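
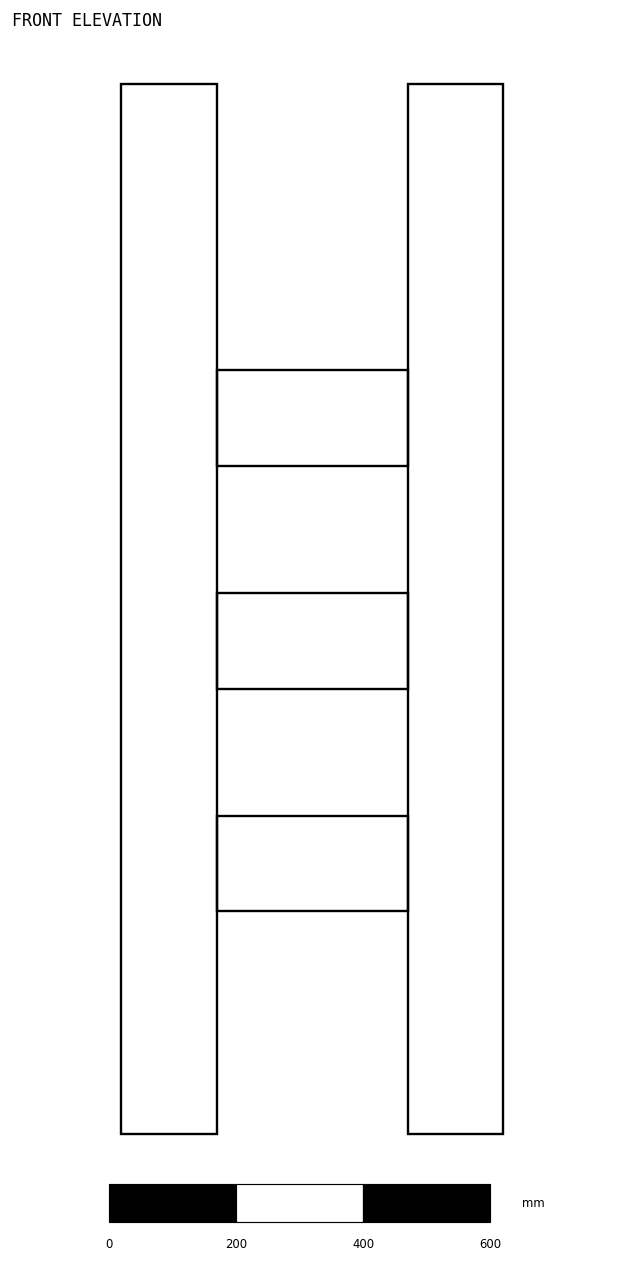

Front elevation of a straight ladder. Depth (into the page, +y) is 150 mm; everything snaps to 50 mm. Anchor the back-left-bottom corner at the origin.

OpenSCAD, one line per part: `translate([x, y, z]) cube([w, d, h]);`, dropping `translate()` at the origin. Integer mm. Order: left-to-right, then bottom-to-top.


cube([150, 150, 1650]);
translate([150, 0, 350]) cube([300, 150, 150]);
translate([150, 0, 700]) cube([300, 150, 150]);
translate([150, 0, 1050]) cube([300, 150, 150]);
translate([450, 0, 0]) cube([150, 150, 1650]);


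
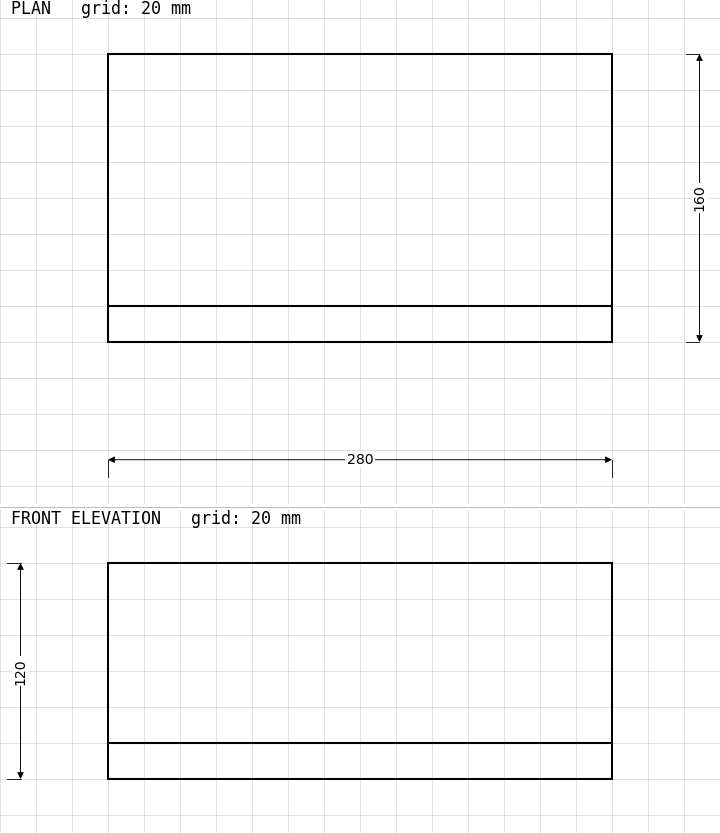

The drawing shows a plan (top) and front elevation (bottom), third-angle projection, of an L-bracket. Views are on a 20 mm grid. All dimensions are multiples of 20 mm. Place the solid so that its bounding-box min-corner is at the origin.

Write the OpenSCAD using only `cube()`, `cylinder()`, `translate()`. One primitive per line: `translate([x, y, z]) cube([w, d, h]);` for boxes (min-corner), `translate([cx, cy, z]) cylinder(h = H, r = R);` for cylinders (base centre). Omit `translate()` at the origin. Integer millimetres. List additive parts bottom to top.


cube([280, 160, 20]);
translate([0, 0, 20]) cube([280, 20, 100]);


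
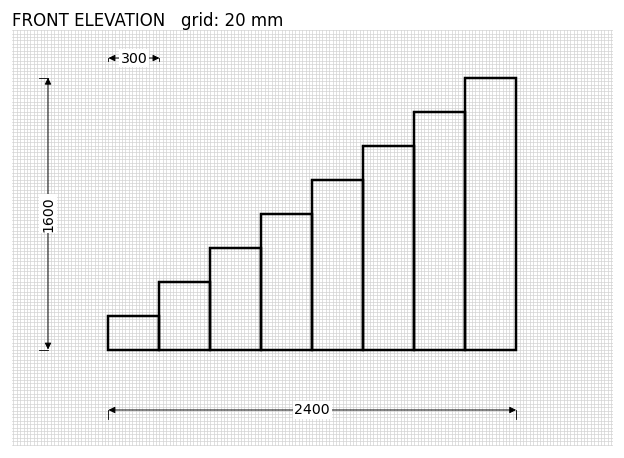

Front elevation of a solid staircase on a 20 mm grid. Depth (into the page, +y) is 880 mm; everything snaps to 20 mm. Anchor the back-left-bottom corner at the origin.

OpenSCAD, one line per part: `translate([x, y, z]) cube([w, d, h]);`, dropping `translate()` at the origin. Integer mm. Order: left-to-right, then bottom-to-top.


cube([300, 880, 200]);
translate([300, 0, 0]) cube([300, 880, 400]);
translate([600, 0, 0]) cube([300, 880, 600]);
translate([900, 0, 0]) cube([300, 880, 800]);
translate([1200, 0, 0]) cube([300, 880, 1000]);
translate([1500, 0, 0]) cube([300, 880, 1200]);
translate([1800, 0, 0]) cube([300, 880, 1400]);
translate([2100, 0, 0]) cube([300, 880, 1600]);


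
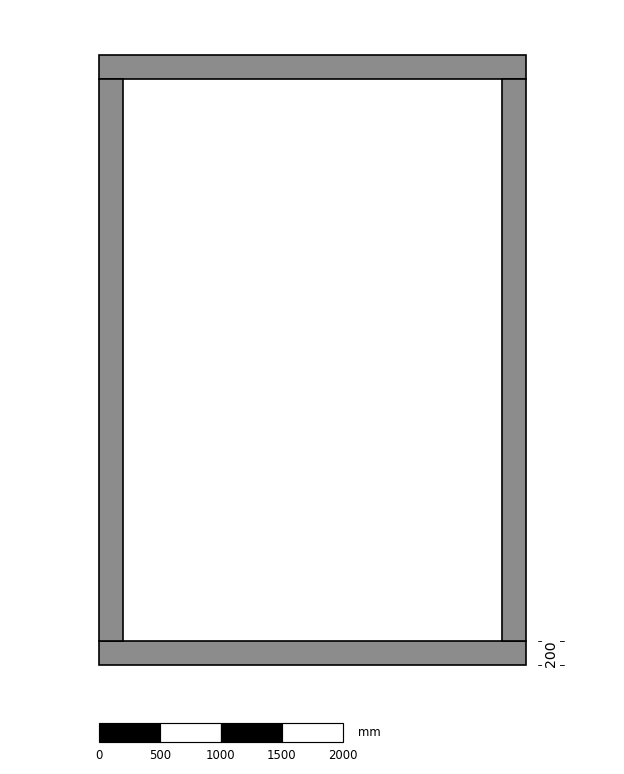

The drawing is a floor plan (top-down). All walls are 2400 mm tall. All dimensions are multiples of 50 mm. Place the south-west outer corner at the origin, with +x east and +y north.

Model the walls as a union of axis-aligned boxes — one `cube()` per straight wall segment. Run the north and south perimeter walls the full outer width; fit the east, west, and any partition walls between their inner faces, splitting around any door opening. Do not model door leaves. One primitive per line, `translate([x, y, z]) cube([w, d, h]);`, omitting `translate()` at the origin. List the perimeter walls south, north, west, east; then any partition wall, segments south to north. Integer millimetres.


cube([3500, 200, 2400]);
translate([0, 4800, 0]) cube([3500, 200, 2400]);
translate([0, 200, 0]) cube([200, 4600, 2400]);
translate([3300, 200, 0]) cube([200, 4600, 2400]);


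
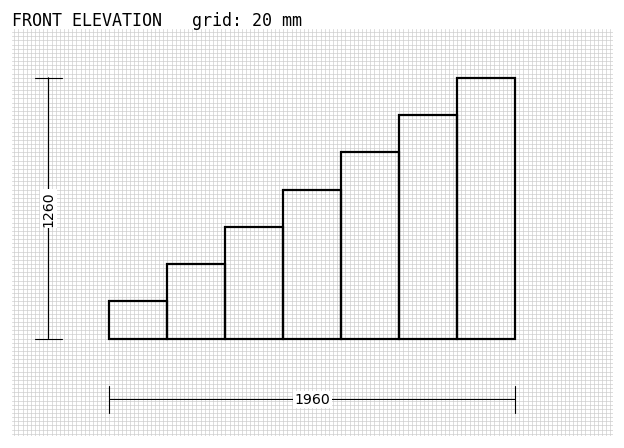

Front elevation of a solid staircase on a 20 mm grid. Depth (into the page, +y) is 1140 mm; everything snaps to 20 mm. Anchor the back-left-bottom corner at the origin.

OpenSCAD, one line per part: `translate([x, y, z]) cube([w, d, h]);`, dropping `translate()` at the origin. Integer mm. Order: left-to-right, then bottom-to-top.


cube([280, 1140, 180]);
translate([280, 0, 0]) cube([280, 1140, 360]);
translate([560, 0, 0]) cube([280, 1140, 540]);
translate([840, 0, 0]) cube([280, 1140, 720]);
translate([1120, 0, 0]) cube([280, 1140, 900]);
translate([1400, 0, 0]) cube([280, 1140, 1080]);
translate([1680, 0, 0]) cube([280, 1140, 1260]);


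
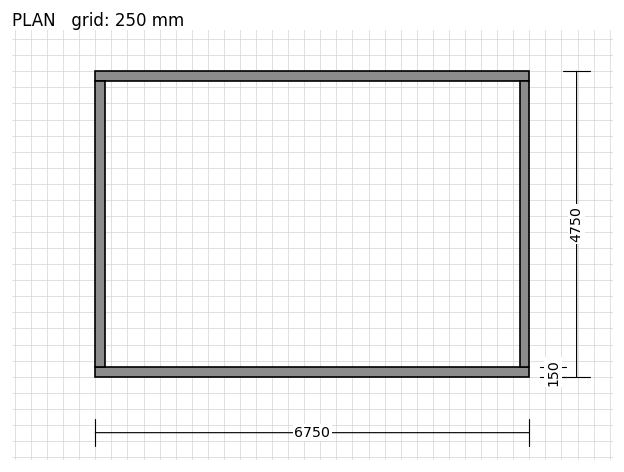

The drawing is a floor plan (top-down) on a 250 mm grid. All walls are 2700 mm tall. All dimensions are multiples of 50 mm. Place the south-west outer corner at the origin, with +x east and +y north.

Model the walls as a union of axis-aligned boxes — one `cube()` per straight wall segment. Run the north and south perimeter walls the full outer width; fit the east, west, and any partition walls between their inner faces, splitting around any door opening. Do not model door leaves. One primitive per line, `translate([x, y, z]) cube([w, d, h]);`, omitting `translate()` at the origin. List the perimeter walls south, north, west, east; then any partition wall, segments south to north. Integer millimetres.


cube([6750, 150, 2700]);
translate([0, 4600, 0]) cube([6750, 150, 2700]);
translate([0, 150, 0]) cube([150, 4450, 2700]);
translate([6600, 150, 0]) cube([150, 4450, 2700]);


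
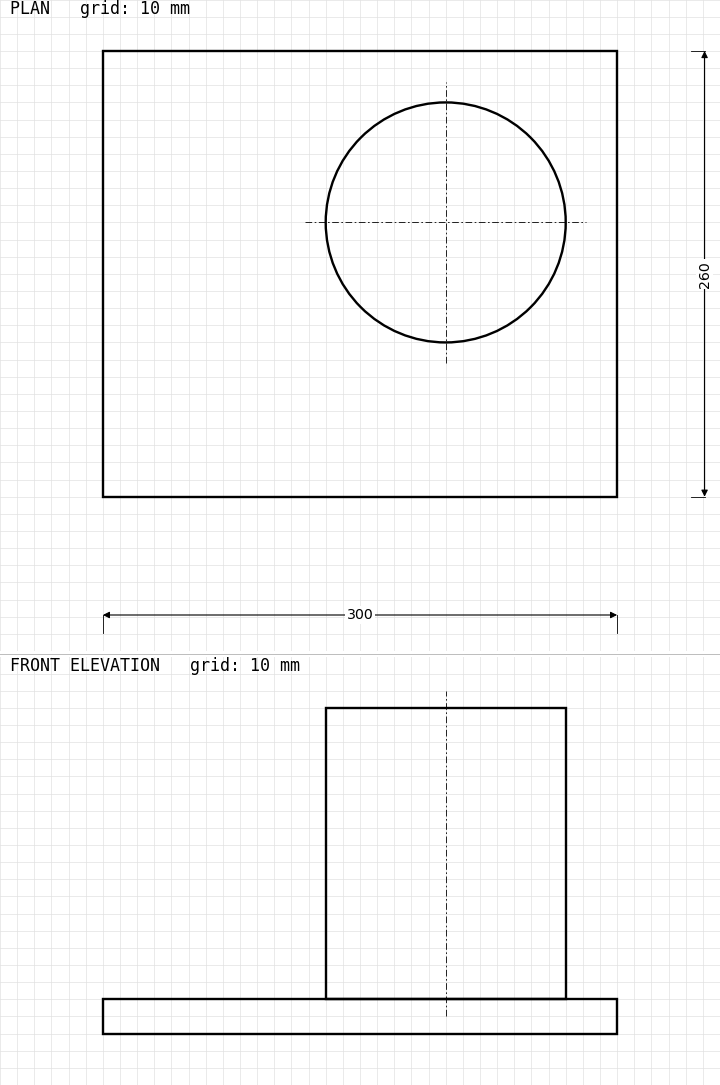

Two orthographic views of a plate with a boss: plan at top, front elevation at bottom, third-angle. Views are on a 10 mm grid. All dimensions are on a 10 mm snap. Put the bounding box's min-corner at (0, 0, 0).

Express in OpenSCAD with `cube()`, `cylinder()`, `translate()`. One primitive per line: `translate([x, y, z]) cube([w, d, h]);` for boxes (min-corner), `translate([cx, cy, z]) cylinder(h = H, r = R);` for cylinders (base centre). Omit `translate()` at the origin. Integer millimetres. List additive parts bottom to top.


cube([300, 260, 20]);
translate([200, 160, 20]) cylinder(h = 170, r = 70);


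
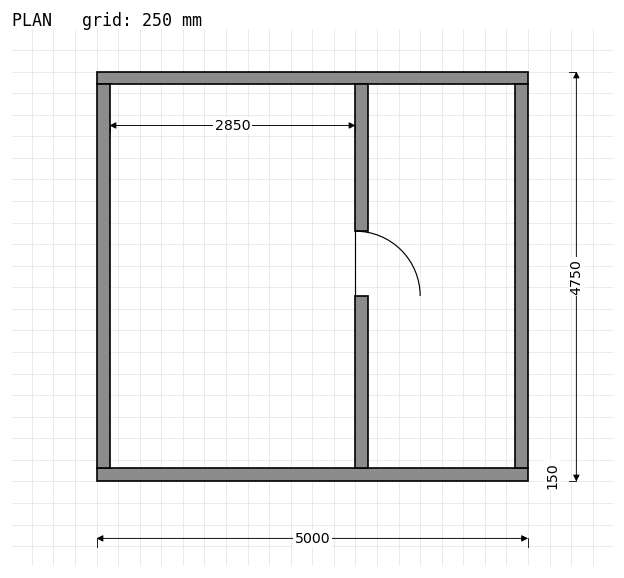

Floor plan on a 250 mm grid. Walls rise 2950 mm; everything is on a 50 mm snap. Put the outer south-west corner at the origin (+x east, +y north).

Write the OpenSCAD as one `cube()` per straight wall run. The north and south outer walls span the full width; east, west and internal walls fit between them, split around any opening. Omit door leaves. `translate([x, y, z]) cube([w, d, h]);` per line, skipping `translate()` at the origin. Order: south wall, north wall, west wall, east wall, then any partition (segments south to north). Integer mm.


cube([5000, 150, 2950]);
translate([0, 4600, 0]) cube([5000, 150, 2950]);
translate([0, 150, 0]) cube([150, 4450, 2950]);
translate([4850, 150, 0]) cube([150, 4450, 2950]);
translate([3000, 150, 0]) cube([150, 2000, 2950]);
translate([3000, 2900, 0]) cube([150, 1700, 2950]);


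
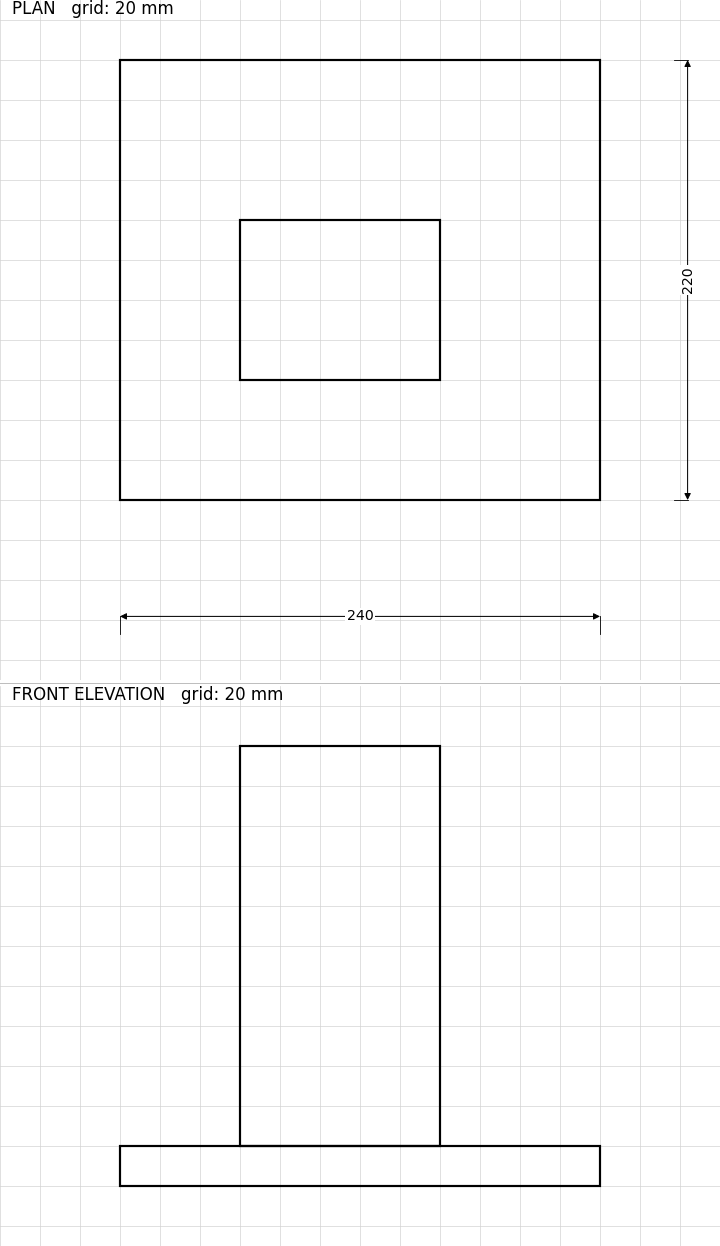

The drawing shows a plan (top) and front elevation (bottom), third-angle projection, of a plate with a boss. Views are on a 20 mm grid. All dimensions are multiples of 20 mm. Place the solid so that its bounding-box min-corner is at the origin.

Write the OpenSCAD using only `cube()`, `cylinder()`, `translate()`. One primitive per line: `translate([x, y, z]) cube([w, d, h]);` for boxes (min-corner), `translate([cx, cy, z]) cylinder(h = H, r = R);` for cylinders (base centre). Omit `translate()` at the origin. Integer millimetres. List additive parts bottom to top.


cube([240, 220, 20]);
translate([60, 60, 20]) cube([100, 80, 200]);


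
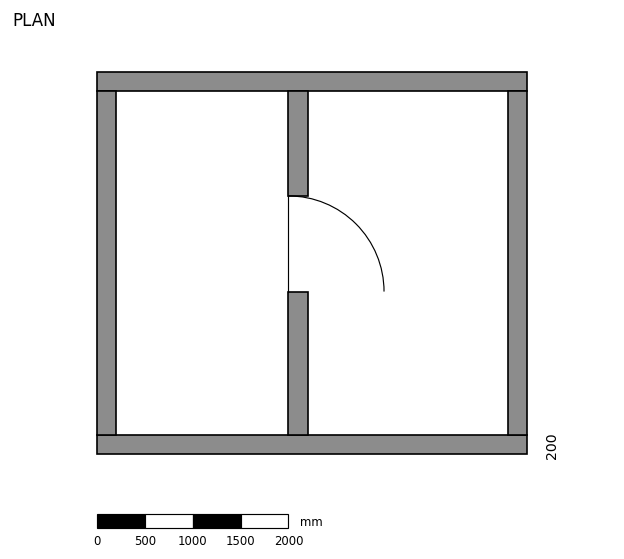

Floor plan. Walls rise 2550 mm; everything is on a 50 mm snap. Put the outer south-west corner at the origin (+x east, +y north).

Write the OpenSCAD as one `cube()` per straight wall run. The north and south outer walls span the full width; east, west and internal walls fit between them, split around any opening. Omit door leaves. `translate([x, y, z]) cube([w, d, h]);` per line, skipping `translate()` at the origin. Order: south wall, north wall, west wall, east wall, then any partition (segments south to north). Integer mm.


cube([4500, 200, 2550]);
translate([0, 3800, 0]) cube([4500, 200, 2550]);
translate([0, 200, 0]) cube([200, 3600, 2550]);
translate([4300, 200, 0]) cube([200, 3600, 2550]);
translate([2000, 200, 0]) cube([200, 1500, 2550]);
translate([2000, 2700, 0]) cube([200, 1100, 2550]);


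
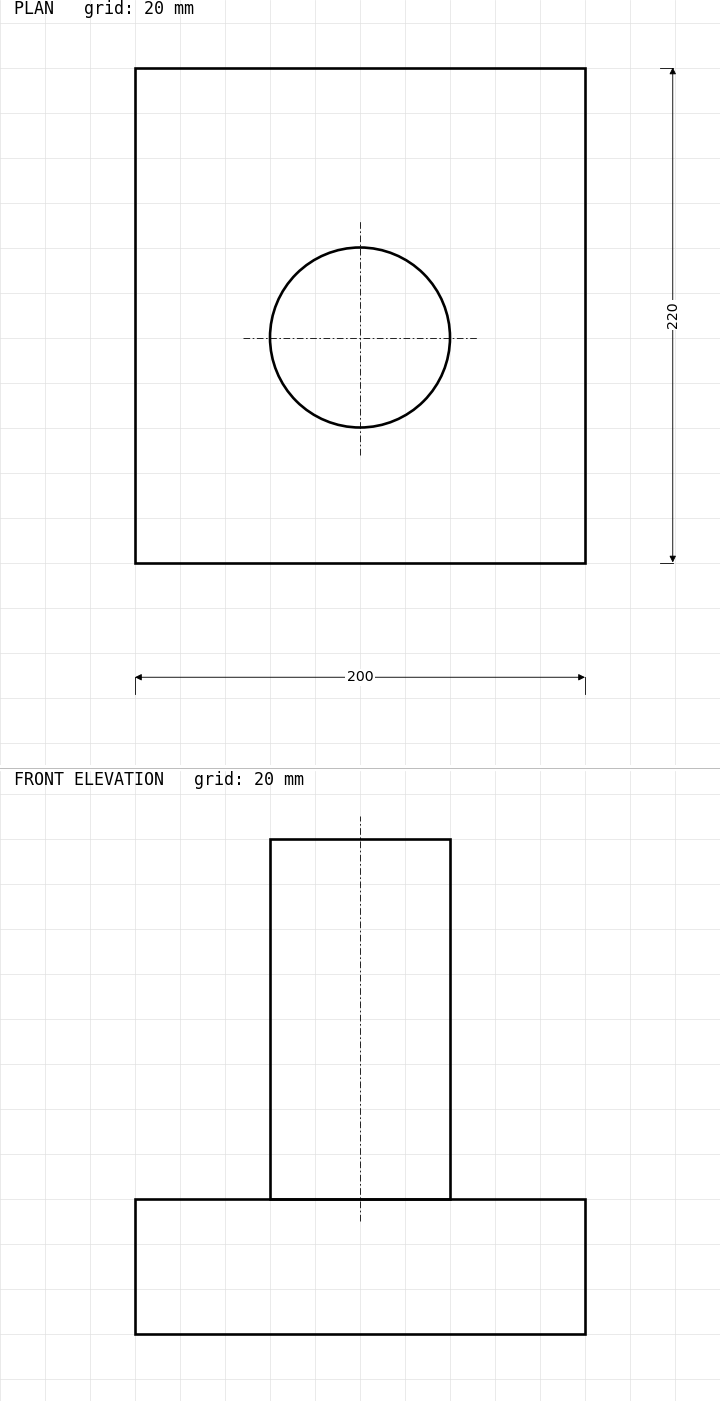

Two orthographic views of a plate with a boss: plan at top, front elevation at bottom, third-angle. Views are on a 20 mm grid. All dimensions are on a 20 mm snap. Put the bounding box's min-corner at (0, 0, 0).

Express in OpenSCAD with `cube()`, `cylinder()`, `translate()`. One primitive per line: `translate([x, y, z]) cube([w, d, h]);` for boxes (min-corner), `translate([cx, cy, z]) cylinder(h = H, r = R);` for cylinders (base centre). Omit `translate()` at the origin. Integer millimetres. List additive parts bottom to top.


cube([200, 220, 60]);
translate([100, 100, 60]) cylinder(h = 160, r = 40);


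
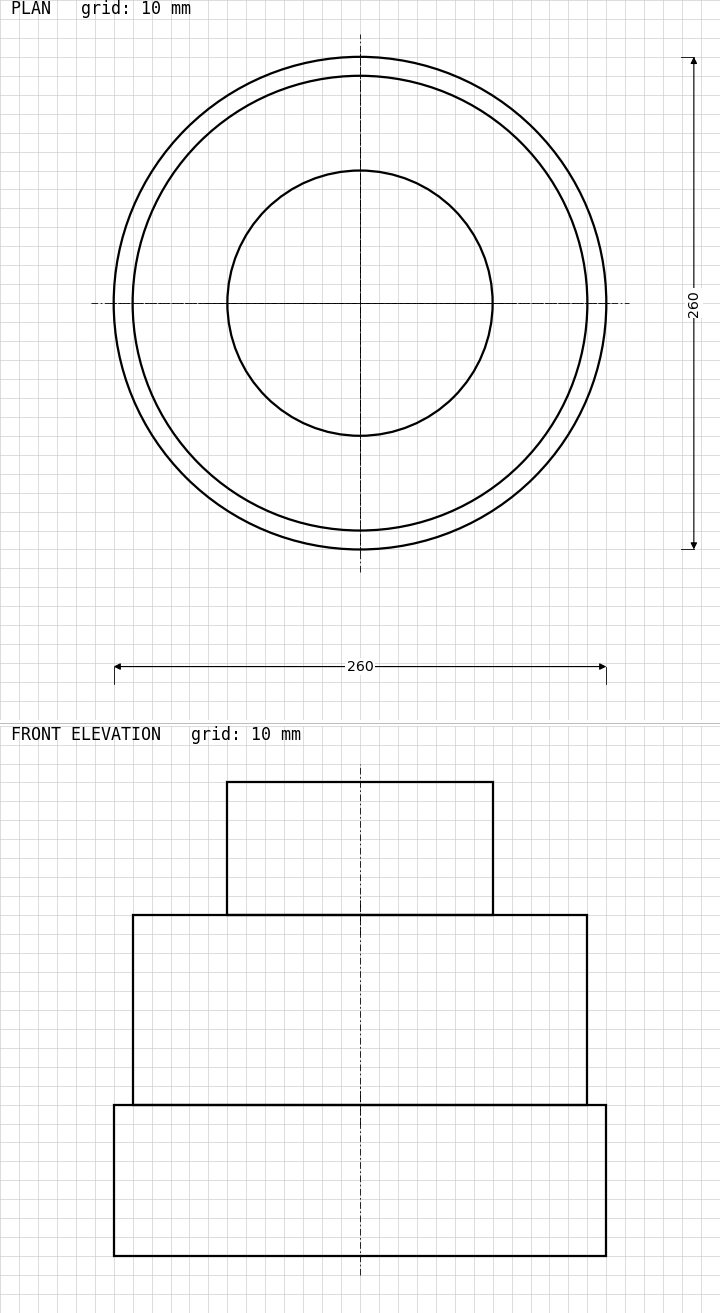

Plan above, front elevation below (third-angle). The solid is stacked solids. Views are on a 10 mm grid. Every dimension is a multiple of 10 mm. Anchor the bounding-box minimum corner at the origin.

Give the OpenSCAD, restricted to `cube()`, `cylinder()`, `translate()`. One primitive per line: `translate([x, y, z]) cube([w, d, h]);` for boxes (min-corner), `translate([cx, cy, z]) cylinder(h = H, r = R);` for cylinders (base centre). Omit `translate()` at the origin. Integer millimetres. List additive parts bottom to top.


translate([130, 130, 0]) cylinder(h = 80, r = 130);
translate([130, 130, 80]) cylinder(h = 100, r = 120);
translate([130, 130, 180]) cylinder(h = 70, r = 70);


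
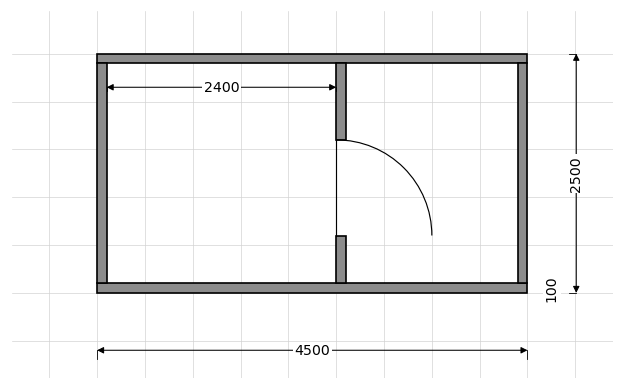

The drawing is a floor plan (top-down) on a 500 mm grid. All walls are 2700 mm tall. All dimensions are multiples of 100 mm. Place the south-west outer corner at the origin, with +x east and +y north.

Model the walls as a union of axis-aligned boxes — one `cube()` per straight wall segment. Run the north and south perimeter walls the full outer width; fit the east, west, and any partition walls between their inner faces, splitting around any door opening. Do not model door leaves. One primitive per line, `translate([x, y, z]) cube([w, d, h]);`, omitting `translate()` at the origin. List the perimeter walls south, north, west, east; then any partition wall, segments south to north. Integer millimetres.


cube([4500, 100, 2700]);
translate([0, 2400, 0]) cube([4500, 100, 2700]);
translate([0, 100, 0]) cube([100, 2300, 2700]);
translate([4400, 100, 0]) cube([100, 2300, 2700]);
translate([2500, 100, 0]) cube([100, 500, 2700]);
translate([2500, 1600, 0]) cube([100, 800, 2700]);


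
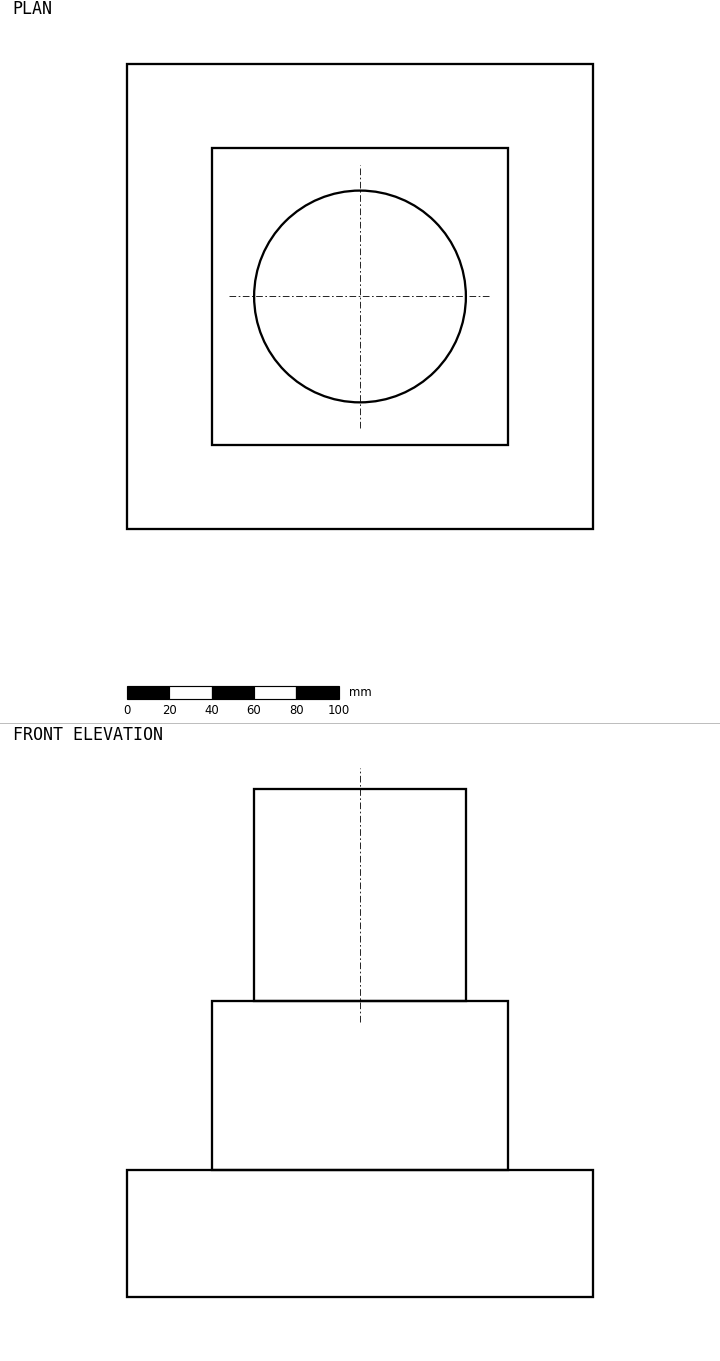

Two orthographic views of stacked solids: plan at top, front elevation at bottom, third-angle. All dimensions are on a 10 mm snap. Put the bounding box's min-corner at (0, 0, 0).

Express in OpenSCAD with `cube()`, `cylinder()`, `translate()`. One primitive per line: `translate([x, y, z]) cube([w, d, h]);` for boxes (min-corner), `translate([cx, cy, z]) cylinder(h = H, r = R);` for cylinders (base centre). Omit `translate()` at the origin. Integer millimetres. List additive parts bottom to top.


cube([220, 220, 60]);
translate([40, 40, 60]) cube([140, 140, 80]);
translate([110, 110, 140]) cylinder(h = 100, r = 50);


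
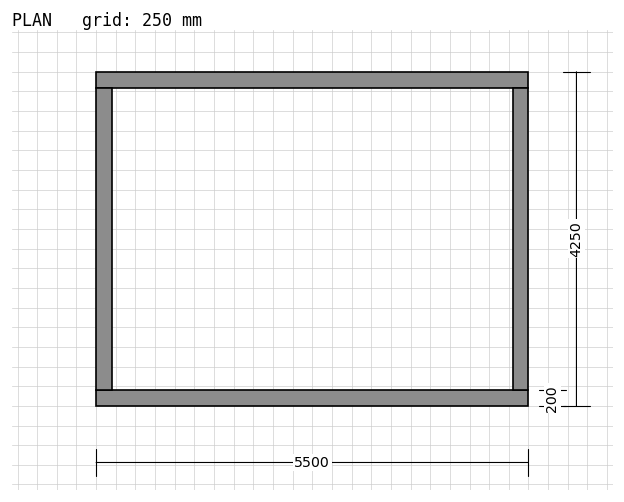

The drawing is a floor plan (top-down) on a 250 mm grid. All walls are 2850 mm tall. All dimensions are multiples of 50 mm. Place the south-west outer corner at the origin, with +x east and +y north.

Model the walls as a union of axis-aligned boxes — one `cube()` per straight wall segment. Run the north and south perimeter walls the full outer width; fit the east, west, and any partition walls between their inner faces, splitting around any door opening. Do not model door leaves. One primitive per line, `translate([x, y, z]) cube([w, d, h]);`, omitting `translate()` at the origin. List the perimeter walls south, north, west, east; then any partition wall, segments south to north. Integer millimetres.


cube([5500, 200, 2850]);
translate([0, 4050, 0]) cube([5500, 200, 2850]);
translate([0, 200, 0]) cube([200, 3850, 2850]);
translate([5300, 200, 0]) cube([200, 3850, 2850]);


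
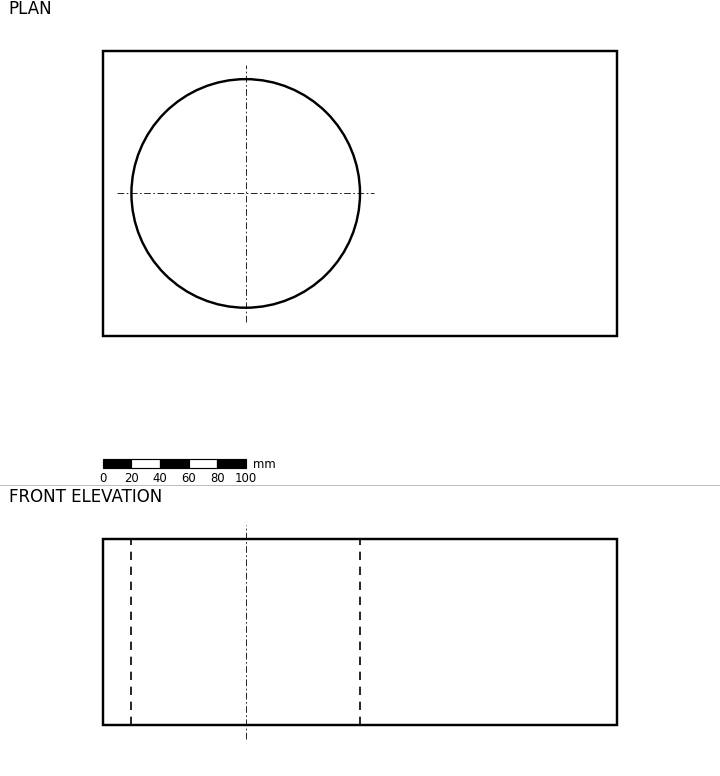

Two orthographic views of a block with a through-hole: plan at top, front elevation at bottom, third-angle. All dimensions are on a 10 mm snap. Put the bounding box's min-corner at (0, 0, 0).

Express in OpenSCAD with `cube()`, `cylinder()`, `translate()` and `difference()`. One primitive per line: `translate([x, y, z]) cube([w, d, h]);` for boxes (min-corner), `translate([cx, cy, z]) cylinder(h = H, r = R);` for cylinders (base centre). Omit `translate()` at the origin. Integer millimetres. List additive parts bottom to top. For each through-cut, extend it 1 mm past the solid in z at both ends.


difference() {
  cube([360, 200, 130]);
  translate([100, 100, -1]) cylinder(h = 132, r = 80);
}


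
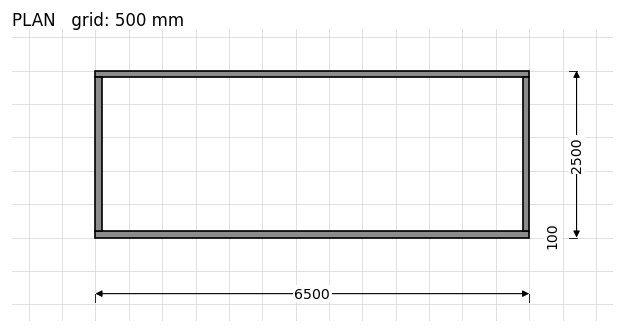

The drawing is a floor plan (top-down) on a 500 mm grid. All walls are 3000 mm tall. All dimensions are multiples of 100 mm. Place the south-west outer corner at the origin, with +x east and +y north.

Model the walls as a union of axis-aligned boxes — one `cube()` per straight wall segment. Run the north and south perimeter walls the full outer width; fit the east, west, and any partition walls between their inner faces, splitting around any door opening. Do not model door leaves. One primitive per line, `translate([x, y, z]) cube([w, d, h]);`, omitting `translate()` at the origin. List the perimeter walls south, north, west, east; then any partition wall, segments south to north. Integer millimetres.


cube([6500, 100, 3000]);
translate([0, 2400, 0]) cube([6500, 100, 3000]);
translate([0, 100, 0]) cube([100, 2300, 3000]);
translate([6400, 100, 0]) cube([100, 2300, 3000]);


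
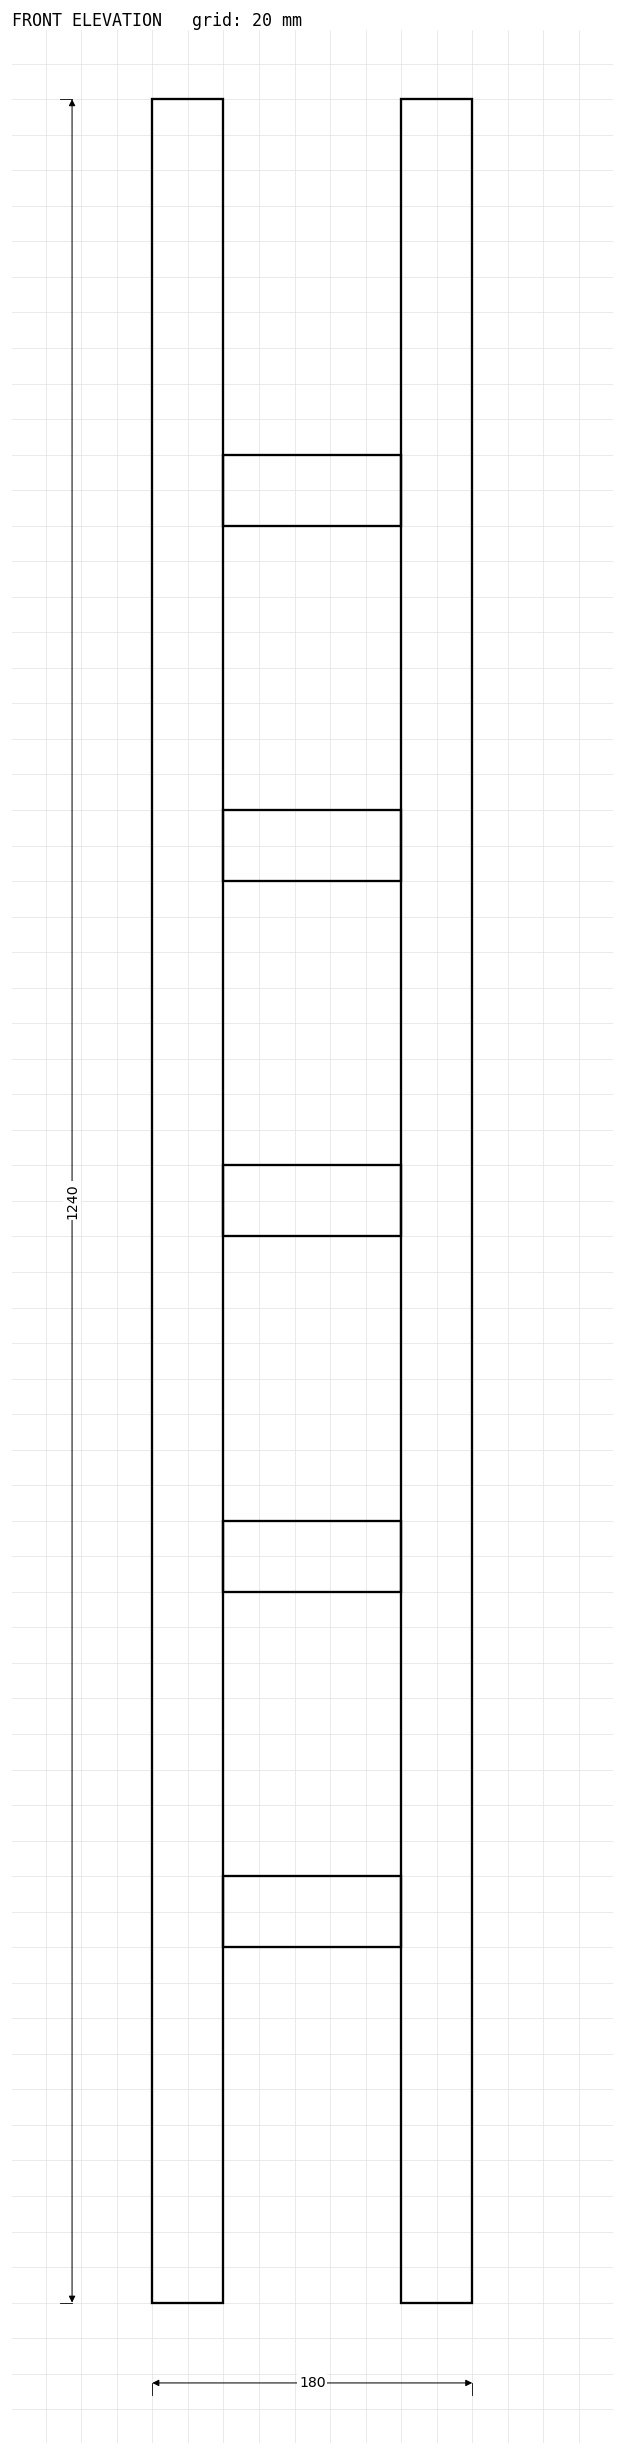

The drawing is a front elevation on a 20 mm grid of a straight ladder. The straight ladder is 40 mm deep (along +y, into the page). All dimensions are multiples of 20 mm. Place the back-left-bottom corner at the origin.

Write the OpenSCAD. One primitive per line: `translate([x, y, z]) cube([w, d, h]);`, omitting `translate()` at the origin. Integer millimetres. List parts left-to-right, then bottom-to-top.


cube([40, 40, 1240]);
translate([40, 0, 200]) cube([100, 40, 40]);
translate([40, 0, 400]) cube([100, 40, 40]);
translate([40, 0, 600]) cube([100, 40, 40]);
translate([40, 0, 800]) cube([100, 40, 40]);
translate([40, 0, 1000]) cube([100, 40, 40]);
translate([140, 0, 0]) cube([40, 40, 1240]);


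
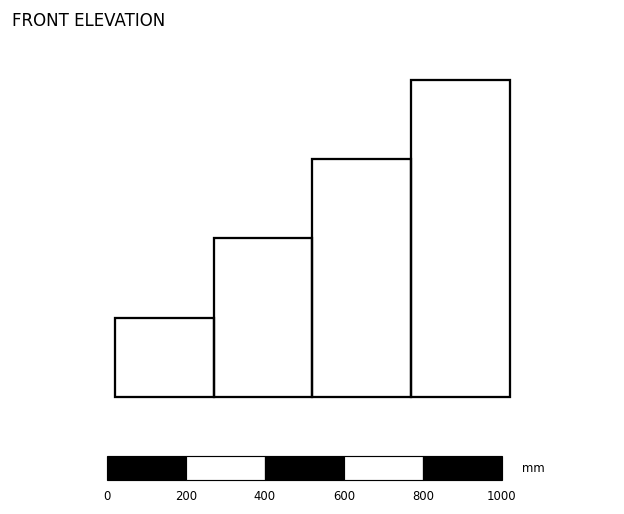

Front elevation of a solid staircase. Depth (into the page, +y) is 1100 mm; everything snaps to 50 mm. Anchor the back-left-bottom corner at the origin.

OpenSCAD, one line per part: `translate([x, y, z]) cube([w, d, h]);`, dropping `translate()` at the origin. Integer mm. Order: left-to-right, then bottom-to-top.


cube([250, 1100, 200]);
translate([250, 0, 0]) cube([250, 1100, 400]);
translate([500, 0, 0]) cube([250, 1100, 600]);
translate([750, 0, 0]) cube([250, 1100, 800]);


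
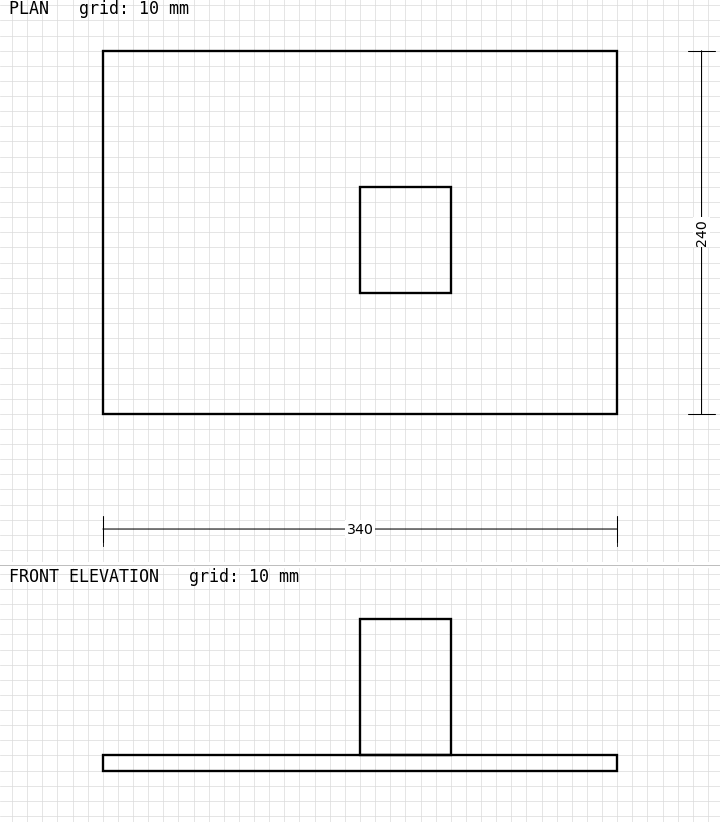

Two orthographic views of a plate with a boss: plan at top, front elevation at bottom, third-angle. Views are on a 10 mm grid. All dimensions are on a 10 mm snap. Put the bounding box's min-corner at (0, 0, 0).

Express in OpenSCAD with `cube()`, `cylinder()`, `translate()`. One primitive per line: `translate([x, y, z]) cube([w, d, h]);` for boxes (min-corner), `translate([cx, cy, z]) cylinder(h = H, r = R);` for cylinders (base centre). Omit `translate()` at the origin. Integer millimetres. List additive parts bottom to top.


cube([340, 240, 10]);
translate([170, 80, 10]) cube([60, 70, 90]);


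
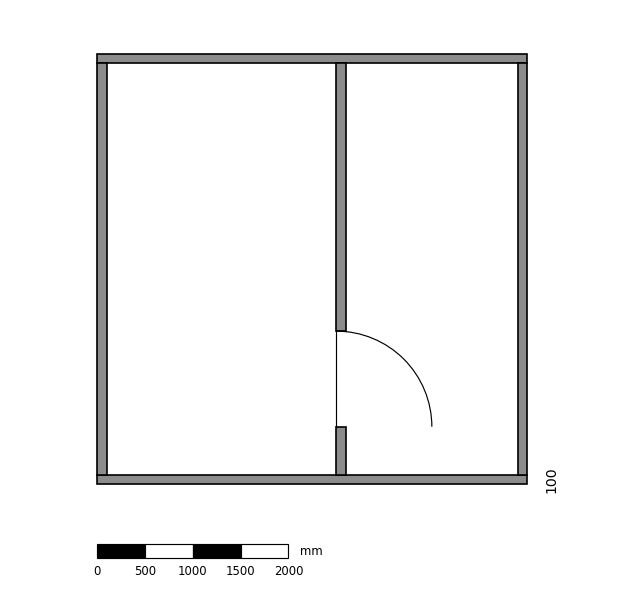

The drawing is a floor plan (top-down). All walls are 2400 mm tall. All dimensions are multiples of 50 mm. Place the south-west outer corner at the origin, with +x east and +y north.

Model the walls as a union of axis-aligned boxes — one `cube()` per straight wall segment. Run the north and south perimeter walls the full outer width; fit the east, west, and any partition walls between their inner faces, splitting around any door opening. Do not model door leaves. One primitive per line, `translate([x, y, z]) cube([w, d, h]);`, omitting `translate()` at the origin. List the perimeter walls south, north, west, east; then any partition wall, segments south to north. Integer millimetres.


cube([4500, 100, 2400]);
translate([0, 4400, 0]) cube([4500, 100, 2400]);
translate([0, 100, 0]) cube([100, 4300, 2400]);
translate([4400, 100, 0]) cube([100, 4300, 2400]);
translate([2500, 100, 0]) cube([100, 500, 2400]);
translate([2500, 1600, 0]) cube([100, 2800, 2400]);


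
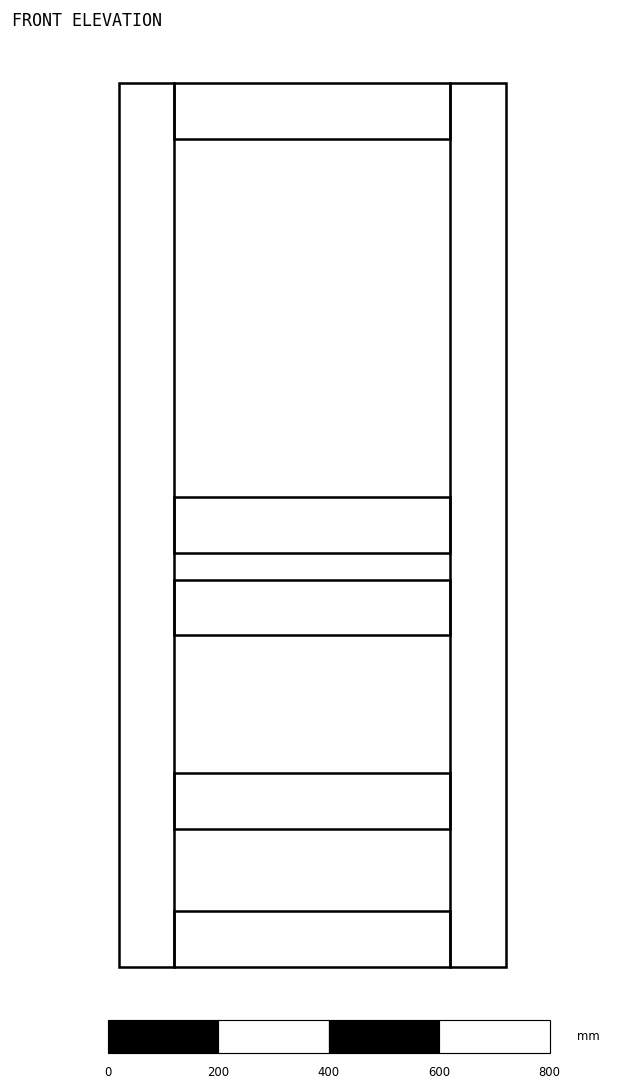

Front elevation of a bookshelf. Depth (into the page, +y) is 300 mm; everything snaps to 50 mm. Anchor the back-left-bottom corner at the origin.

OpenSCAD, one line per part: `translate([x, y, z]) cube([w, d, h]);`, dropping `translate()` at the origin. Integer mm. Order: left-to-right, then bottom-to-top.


cube([100, 300, 1600]);
translate([100, 0, 0]) cube([500, 300, 100]);
translate([100, 0, 250]) cube([500, 300, 100]);
translate([100, 0, 600]) cube([500, 300, 100]);
translate([100, 0, 750]) cube([500, 300, 100]);
translate([100, 0, 1500]) cube([500, 300, 100]);
translate([600, 0, 0]) cube([100, 300, 1600]);


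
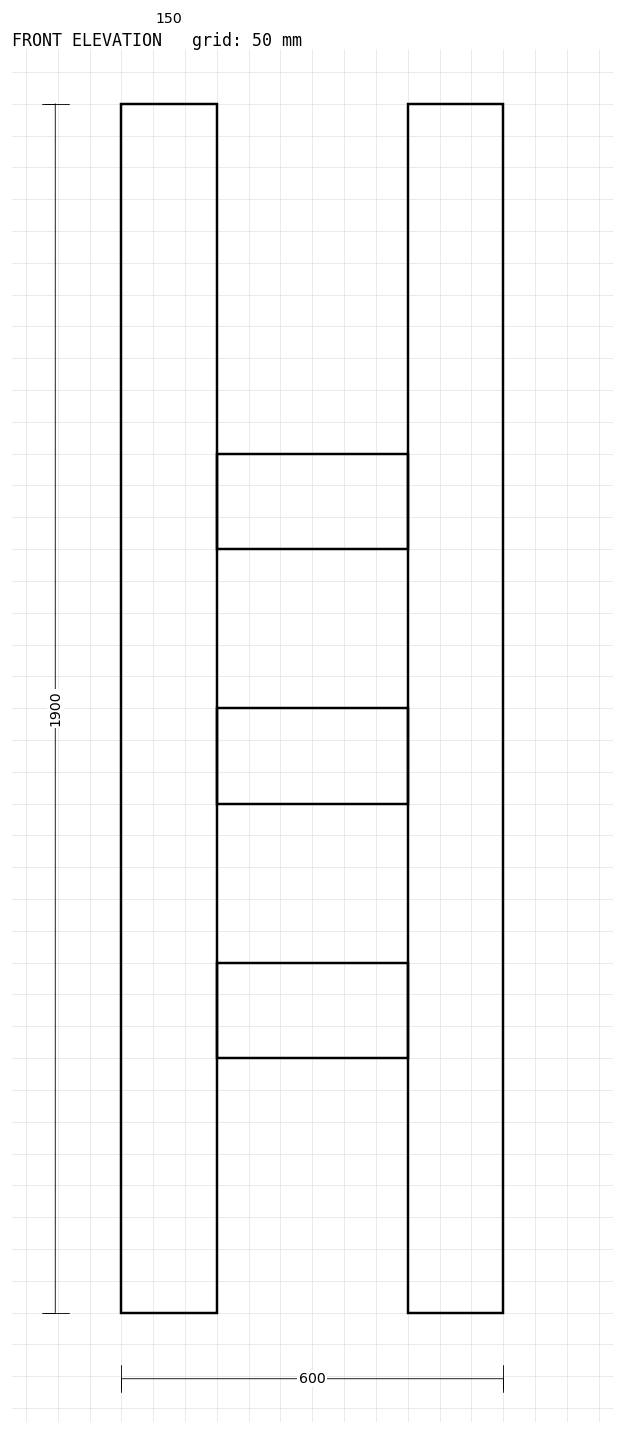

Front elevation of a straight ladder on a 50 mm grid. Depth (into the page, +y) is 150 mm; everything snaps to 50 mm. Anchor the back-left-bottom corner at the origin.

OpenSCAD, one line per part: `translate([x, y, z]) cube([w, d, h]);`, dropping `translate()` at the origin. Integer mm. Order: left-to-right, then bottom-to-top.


cube([150, 150, 1900]);
translate([150, 0, 400]) cube([300, 150, 150]);
translate([150, 0, 800]) cube([300, 150, 150]);
translate([150, 0, 1200]) cube([300, 150, 150]);
translate([450, 0, 0]) cube([150, 150, 1900]);


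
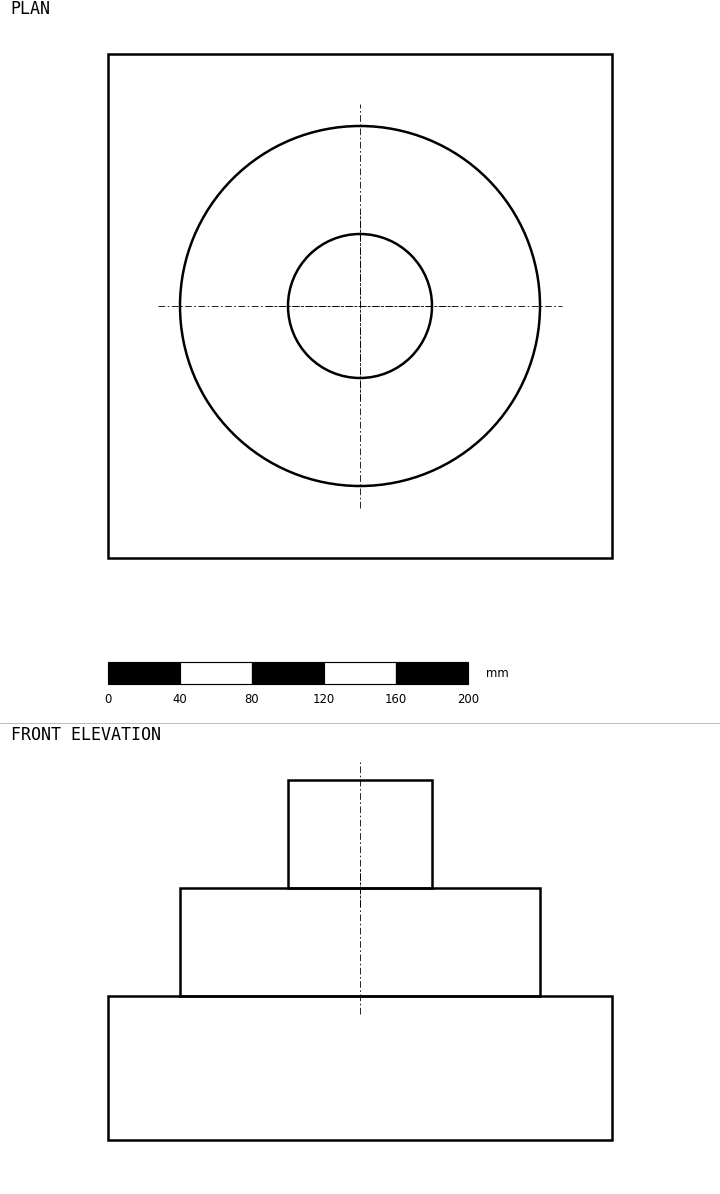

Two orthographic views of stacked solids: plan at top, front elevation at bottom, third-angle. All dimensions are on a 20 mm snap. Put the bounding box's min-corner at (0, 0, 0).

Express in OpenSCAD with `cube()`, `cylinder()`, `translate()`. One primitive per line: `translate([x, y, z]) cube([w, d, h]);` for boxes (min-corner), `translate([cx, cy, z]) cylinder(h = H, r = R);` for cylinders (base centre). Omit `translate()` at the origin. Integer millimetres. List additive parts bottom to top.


cube([280, 280, 80]);
translate([140, 140, 80]) cylinder(h = 60, r = 100);
translate([140, 140, 140]) cylinder(h = 60, r = 40);


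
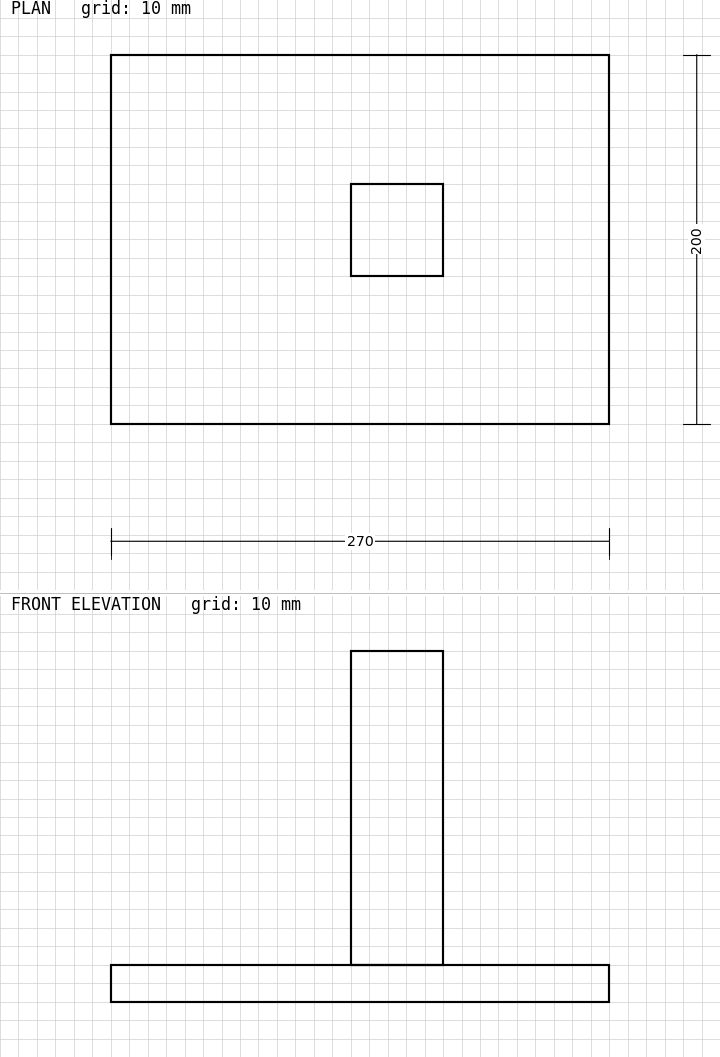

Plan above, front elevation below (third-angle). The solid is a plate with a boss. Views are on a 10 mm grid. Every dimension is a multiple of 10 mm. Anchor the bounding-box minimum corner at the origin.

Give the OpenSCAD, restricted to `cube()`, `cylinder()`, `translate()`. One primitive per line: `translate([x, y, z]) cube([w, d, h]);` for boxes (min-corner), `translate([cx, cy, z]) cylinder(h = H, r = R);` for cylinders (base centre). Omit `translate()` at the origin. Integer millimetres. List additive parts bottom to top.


cube([270, 200, 20]);
translate([130, 80, 20]) cube([50, 50, 170]);


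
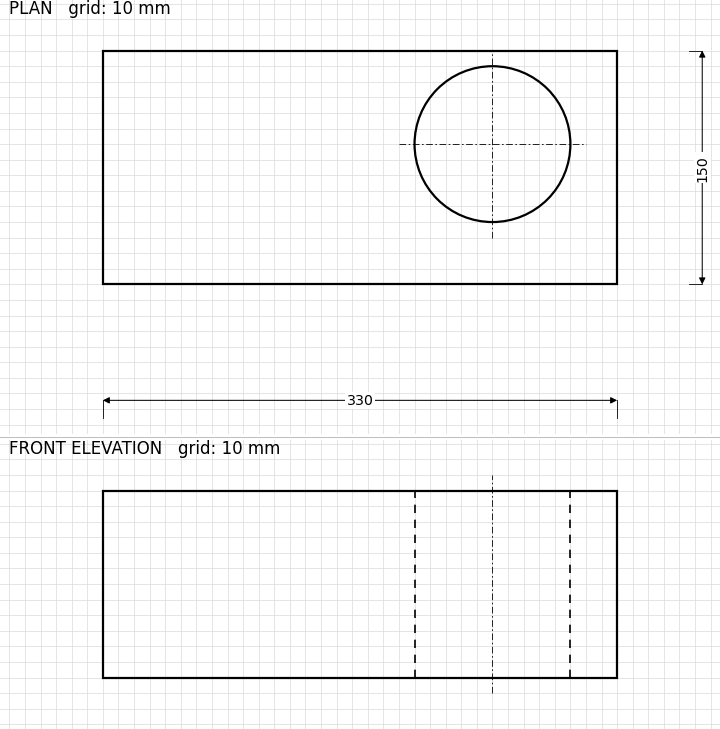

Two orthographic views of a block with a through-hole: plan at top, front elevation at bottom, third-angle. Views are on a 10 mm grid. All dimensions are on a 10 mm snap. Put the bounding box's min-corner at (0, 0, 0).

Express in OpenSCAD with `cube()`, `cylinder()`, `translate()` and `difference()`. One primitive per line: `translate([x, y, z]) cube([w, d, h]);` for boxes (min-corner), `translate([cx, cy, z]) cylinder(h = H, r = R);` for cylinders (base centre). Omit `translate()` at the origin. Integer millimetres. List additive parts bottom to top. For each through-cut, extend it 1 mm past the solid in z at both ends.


difference() {
  cube([330, 150, 120]);
  translate([250, 90, -1]) cylinder(h = 122, r = 50);
}


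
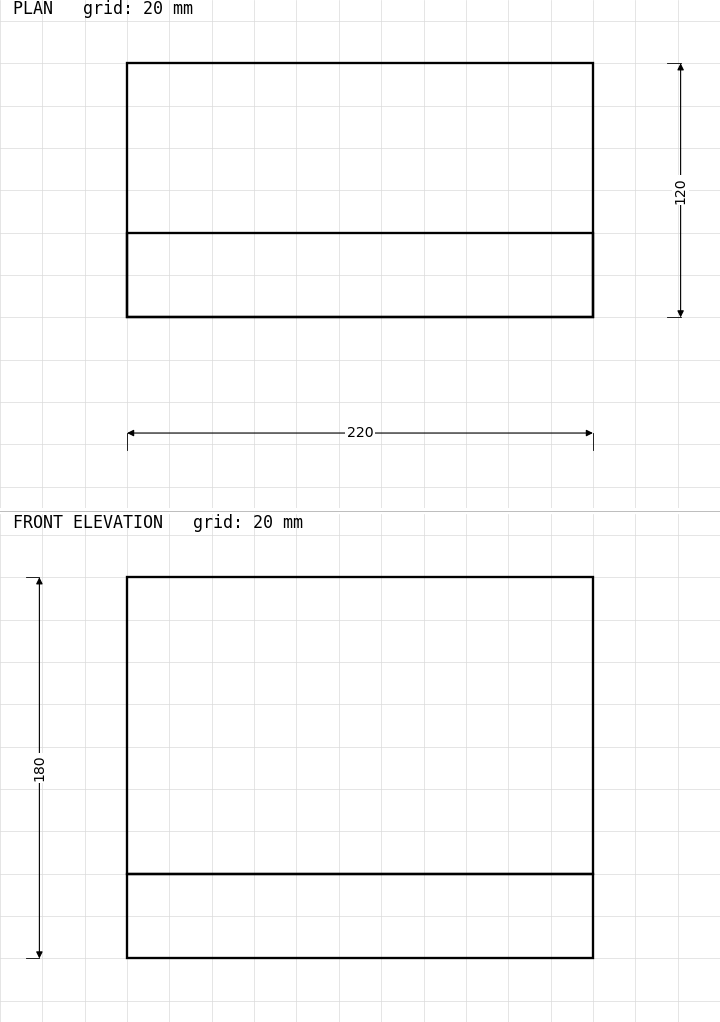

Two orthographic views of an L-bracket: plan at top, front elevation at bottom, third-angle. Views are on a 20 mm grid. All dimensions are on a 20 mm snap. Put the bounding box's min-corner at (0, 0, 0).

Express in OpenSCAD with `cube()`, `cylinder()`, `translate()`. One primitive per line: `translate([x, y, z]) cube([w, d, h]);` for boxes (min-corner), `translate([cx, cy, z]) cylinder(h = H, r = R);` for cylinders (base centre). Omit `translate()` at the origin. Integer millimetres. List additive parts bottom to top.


cube([220, 120, 40]);
translate([0, 0, 40]) cube([220, 40, 140]);


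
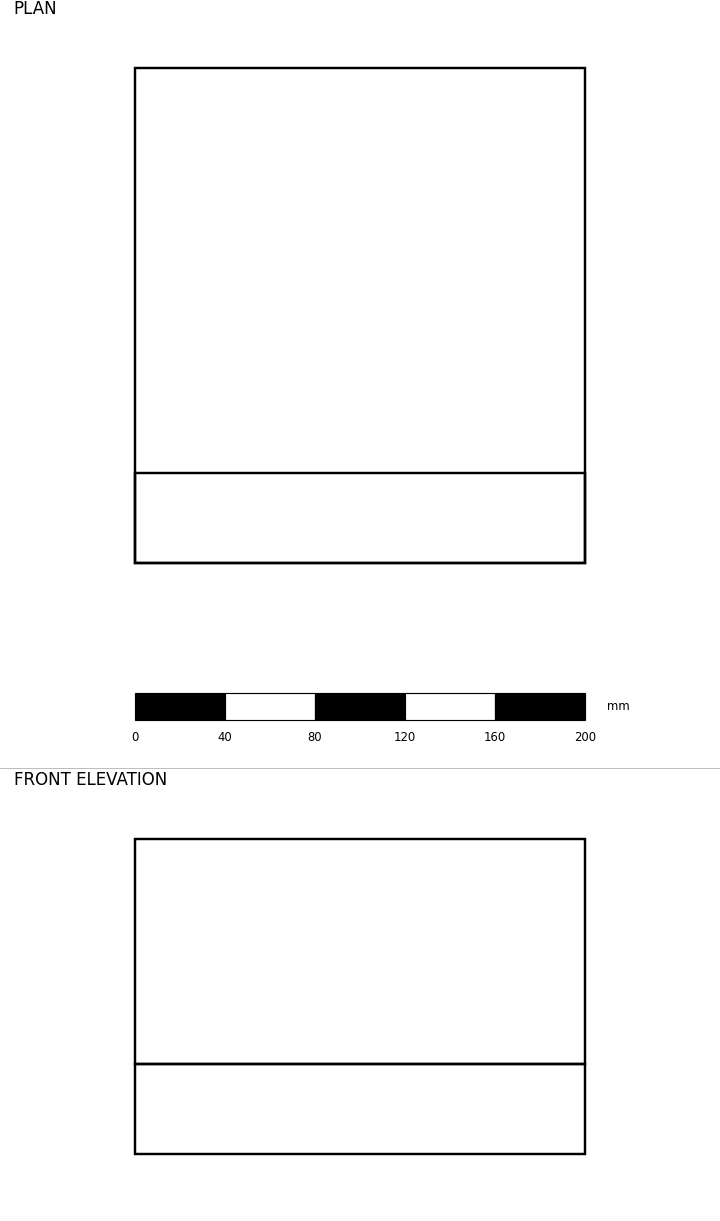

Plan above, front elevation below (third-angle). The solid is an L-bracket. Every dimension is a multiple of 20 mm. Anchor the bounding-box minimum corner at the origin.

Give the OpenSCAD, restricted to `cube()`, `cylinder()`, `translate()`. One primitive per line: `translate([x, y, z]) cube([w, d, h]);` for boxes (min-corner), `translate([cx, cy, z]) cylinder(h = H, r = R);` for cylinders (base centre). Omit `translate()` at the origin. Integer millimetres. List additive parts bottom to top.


cube([200, 220, 40]);
translate([0, 0, 40]) cube([200, 40, 100]);


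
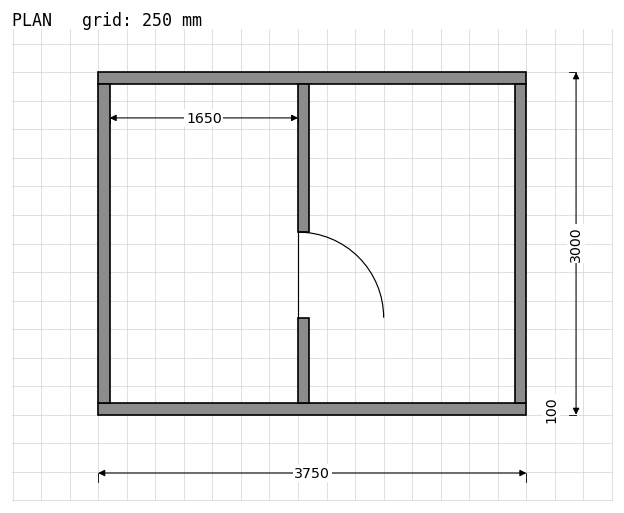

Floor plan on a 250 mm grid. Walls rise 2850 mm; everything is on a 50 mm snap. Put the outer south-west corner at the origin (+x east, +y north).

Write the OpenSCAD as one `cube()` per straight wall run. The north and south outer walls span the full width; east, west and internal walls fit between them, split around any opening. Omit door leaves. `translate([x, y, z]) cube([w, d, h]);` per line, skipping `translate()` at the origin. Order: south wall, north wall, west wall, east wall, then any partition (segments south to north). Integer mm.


cube([3750, 100, 2850]);
translate([0, 2900, 0]) cube([3750, 100, 2850]);
translate([0, 100, 0]) cube([100, 2800, 2850]);
translate([3650, 100, 0]) cube([100, 2800, 2850]);
translate([1750, 100, 0]) cube([100, 750, 2850]);
translate([1750, 1600, 0]) cube([100, 1300, 2850]);


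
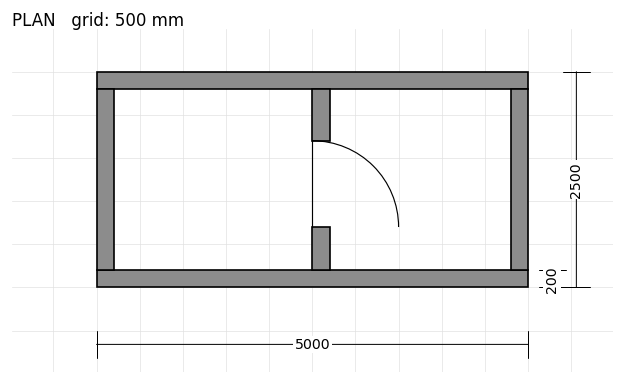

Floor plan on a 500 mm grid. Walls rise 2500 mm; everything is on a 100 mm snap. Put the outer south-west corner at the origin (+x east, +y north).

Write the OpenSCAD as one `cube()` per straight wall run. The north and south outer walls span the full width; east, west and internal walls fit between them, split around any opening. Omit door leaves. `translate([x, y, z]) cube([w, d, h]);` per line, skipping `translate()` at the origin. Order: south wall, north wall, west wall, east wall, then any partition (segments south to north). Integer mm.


cube([5000, 200, 2500]);
translate([0, 2300, 0]) cube([5000, 200, 2500]);
translate([0, 200, 0]) cube([200, 2100, 2500]);
translate([4800, 200, 0]) cube([200, 2100, 2500]);
translate([2500, 200, 0]) cube([200, 500, 2500]);
translate([2500, 1700, 0]) cube([200, 600, 2500]);


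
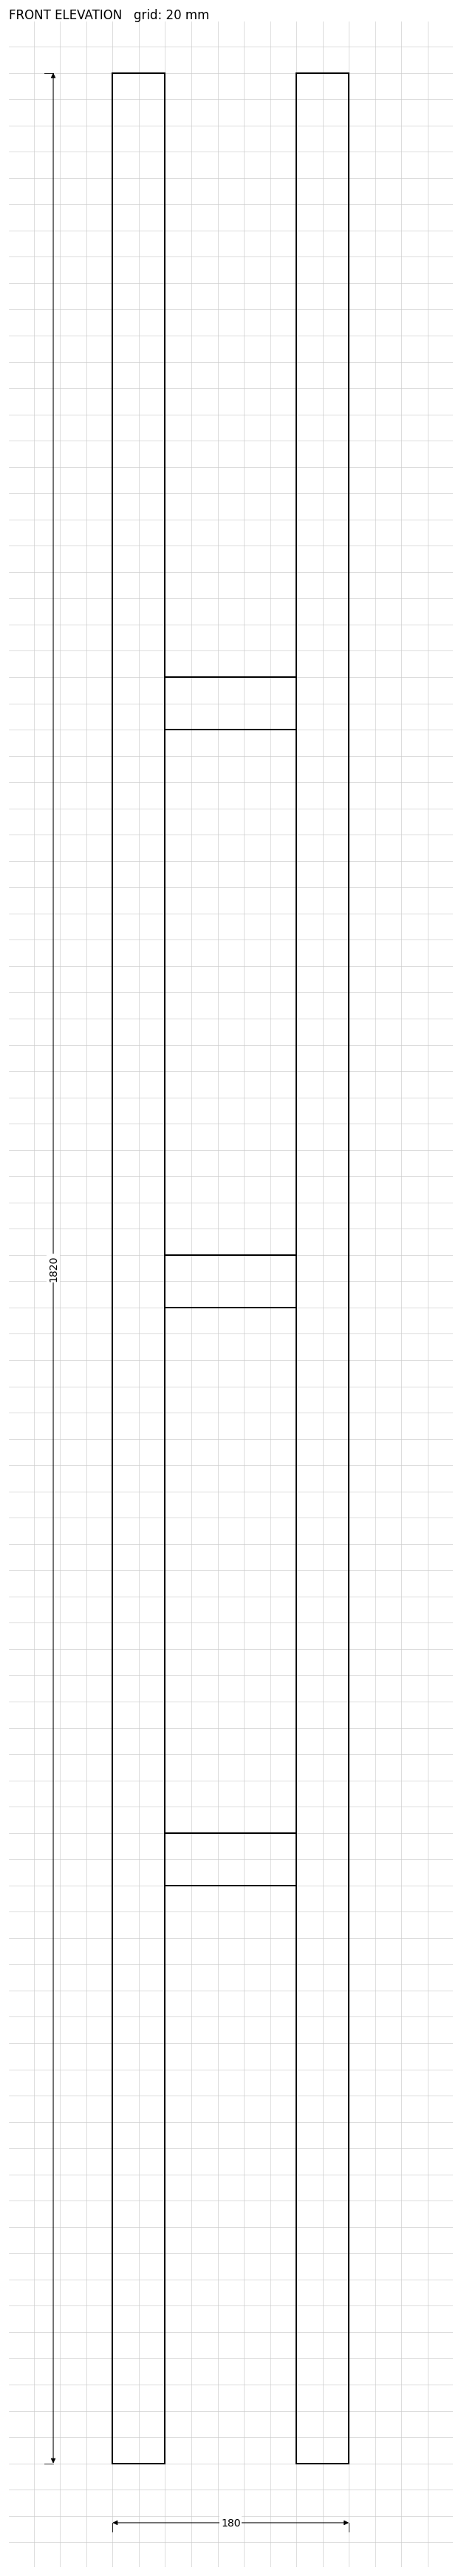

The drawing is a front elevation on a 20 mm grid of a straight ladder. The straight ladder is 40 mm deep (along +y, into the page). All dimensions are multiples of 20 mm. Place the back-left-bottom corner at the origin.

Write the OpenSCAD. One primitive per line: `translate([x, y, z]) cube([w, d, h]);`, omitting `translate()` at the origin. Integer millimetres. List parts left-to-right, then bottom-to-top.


cube([40, 40, 1820]);
translate([40, 0, 440]) cube([100, 40, 40]);
translate([40, 0, 880]) cube([100, 40, 40]);
translate([40, 0, 1320]) cube([100, 40, 40]);
translate([140, 0, 0]) cube([40, 40, 1820]);


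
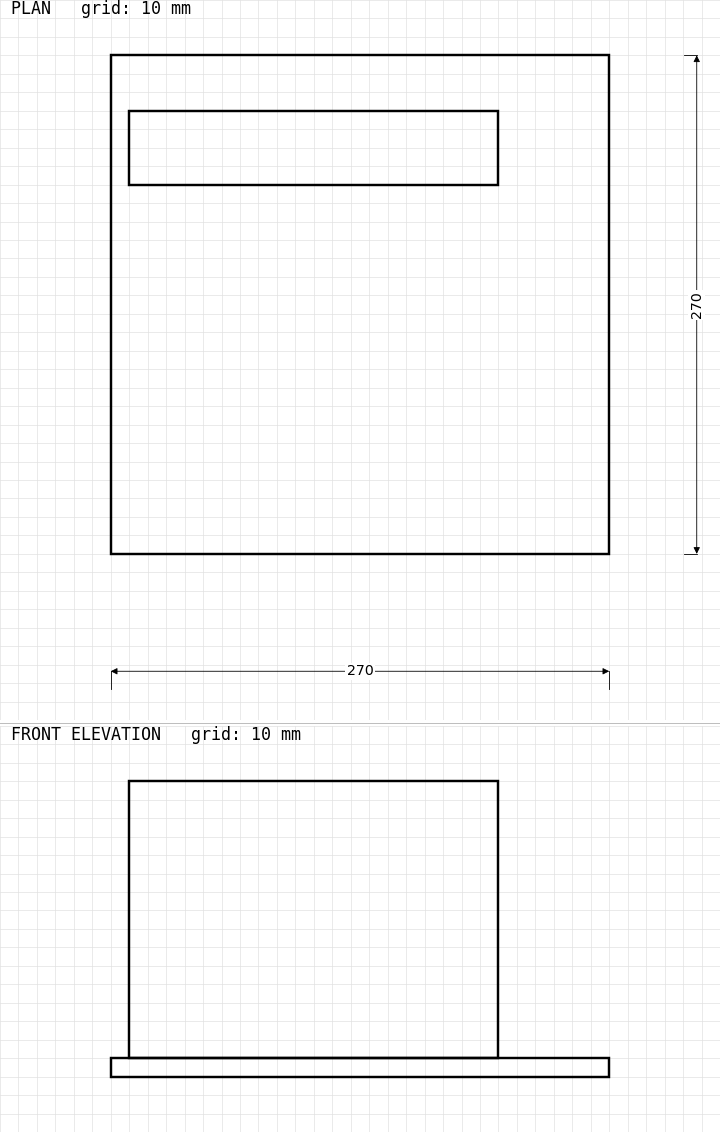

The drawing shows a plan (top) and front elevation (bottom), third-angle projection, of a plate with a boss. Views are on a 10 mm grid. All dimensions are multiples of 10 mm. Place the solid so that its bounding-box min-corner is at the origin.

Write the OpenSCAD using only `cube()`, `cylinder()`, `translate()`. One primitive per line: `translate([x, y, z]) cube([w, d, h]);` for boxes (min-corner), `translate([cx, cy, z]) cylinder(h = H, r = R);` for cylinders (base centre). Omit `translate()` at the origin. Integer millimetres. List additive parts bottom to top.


cube([270, 270, 10]);
translate([10, 200, 10]) cube([200, 40, 150]);


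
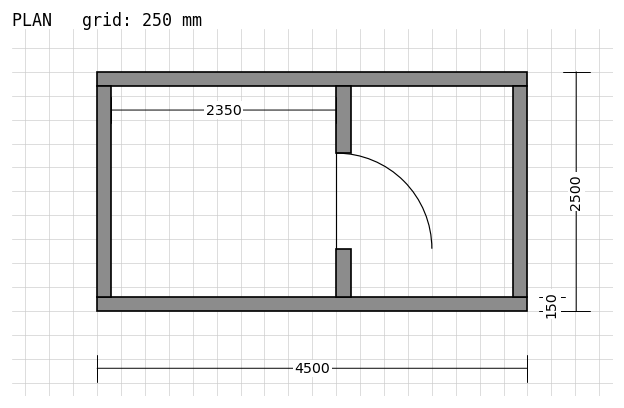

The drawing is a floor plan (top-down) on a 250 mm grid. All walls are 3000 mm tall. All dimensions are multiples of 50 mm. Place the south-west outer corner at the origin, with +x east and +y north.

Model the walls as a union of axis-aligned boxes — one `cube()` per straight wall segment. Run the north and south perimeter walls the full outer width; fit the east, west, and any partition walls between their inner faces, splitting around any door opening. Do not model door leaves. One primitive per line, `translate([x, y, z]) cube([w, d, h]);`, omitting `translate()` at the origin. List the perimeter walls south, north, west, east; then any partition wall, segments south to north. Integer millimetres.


cube([4500, 150, 3000]);
translate([0, 2350, 0]) cube([4500, 150, 3000]);
translate([0, 150, 0]) cube([150, 2200, 3000]);
translate([4350, 150, 0]) cube([150, 2200, 3000]);
translate([2500, 150, 0]) cube([150, 500, 3000]);
translate([2500, 1650, 0]) cube([150, 700, 3000]);


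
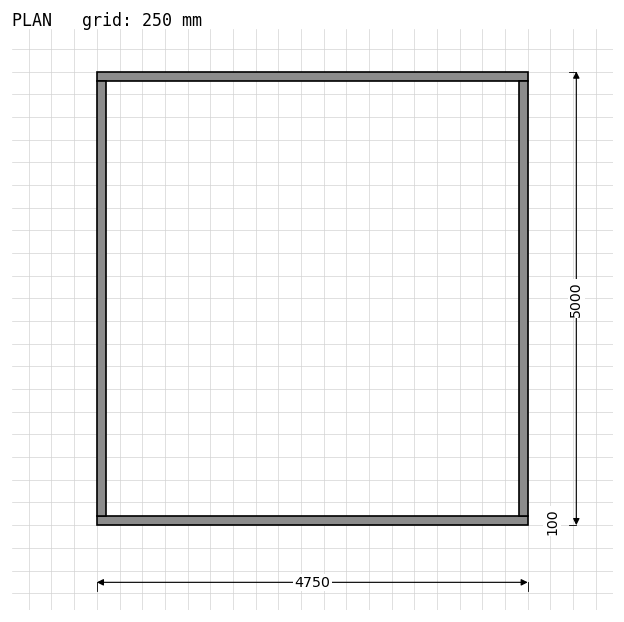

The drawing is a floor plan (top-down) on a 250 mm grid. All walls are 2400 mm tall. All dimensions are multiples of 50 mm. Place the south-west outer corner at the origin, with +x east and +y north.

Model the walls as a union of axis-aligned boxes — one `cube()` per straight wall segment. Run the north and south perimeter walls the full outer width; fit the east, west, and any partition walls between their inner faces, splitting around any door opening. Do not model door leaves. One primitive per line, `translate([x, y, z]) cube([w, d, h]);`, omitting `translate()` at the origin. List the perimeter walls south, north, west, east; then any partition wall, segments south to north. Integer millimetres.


cube([4750, 100, 2400]);
translate([0, 4900, 0]) cube([4750, 100, 2400]);
translate([0, 100, 0]) cube([100, 4800, 2400]);
translate([4650, 100, 0]) cube([100, 4800, 2400]);


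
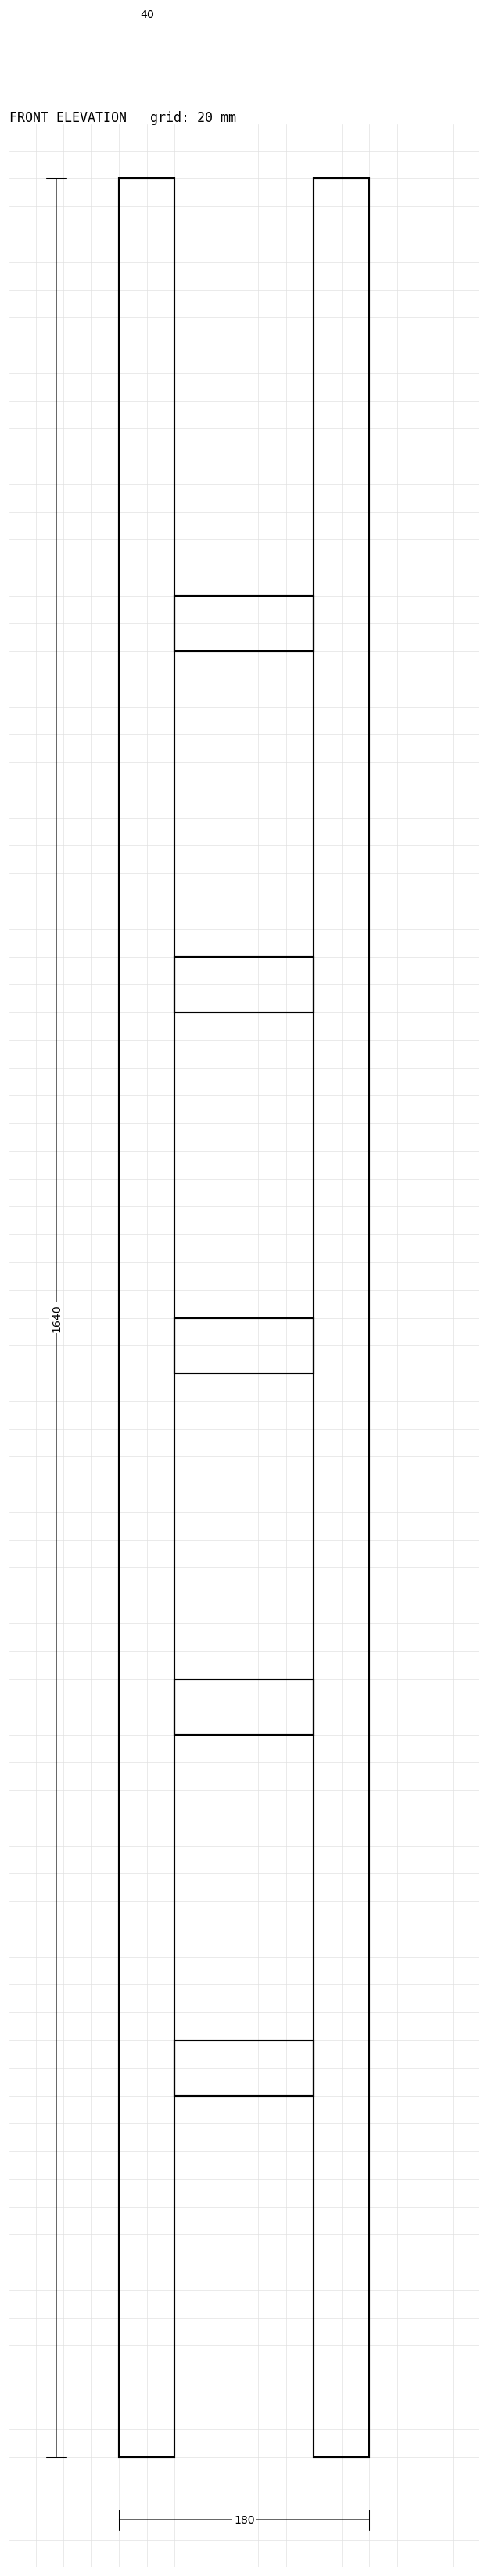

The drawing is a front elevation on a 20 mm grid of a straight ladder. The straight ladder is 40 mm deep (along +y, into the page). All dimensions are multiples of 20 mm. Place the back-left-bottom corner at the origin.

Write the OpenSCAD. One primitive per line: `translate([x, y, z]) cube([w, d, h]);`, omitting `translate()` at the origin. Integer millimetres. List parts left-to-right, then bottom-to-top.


cube([40, 40, 1640]);
translate([40, 0, 260]) cube([100, 40, 40]);
translate([40, 0, 520]) cube([100, 40, 40]);
translate([40, 0, 780]) cube([100, 40, 40]);
translate([40, 0, 1040]) cube([100, 40, 40]);
translate([40, 0, 1300]) cube([100, 40, 40]);
translate([140, 0, 0]) cube([40, 40, 1640]);
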